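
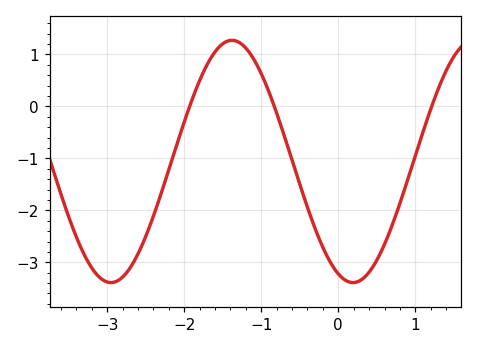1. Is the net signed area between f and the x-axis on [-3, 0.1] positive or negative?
negative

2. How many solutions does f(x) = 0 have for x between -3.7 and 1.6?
3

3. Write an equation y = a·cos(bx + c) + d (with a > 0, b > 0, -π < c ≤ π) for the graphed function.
y = 2.33cos(2x + 2.76) - 1.06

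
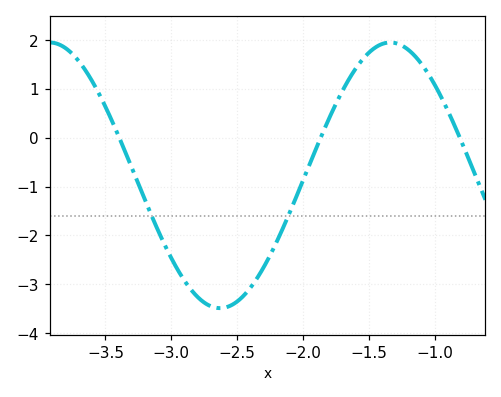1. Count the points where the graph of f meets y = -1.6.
2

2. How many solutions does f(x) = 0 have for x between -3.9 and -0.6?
3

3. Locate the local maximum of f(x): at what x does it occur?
-1.34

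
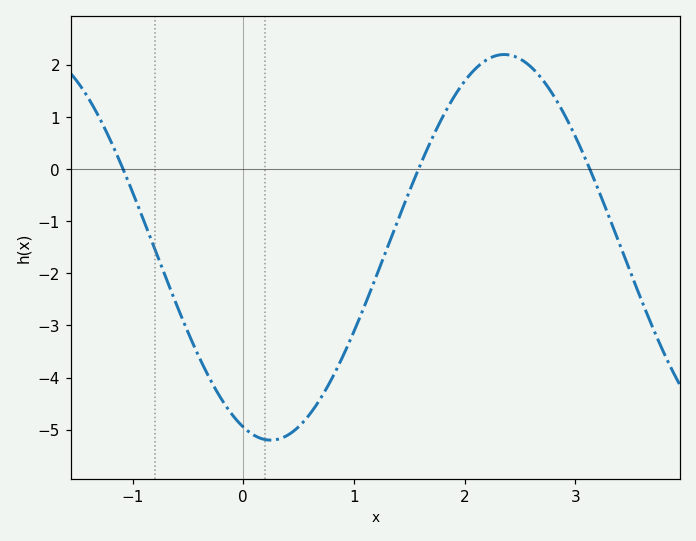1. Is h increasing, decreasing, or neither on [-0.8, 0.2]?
decreasing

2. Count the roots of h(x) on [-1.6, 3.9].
3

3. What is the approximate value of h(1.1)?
-2.6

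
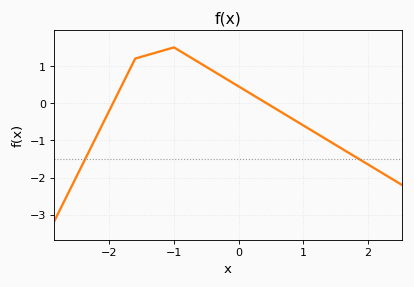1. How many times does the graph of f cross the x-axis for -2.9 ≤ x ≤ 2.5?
2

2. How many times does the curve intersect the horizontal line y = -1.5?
2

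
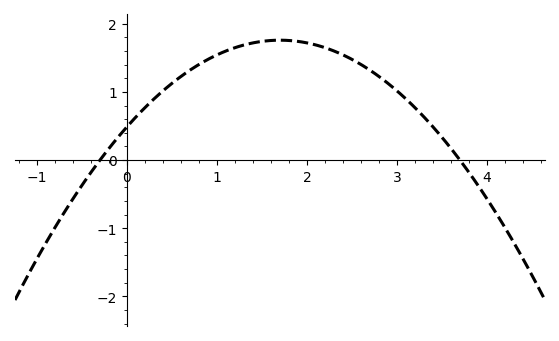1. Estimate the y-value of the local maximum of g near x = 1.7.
1.8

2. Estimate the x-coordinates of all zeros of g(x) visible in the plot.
-0.3, 3.7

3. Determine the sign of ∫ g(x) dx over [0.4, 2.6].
positive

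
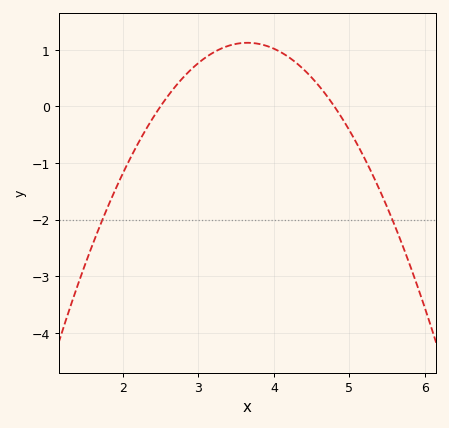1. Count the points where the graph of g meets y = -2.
2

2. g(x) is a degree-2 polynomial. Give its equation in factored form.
y = -0.85(x - 2.5)(x - 4.8)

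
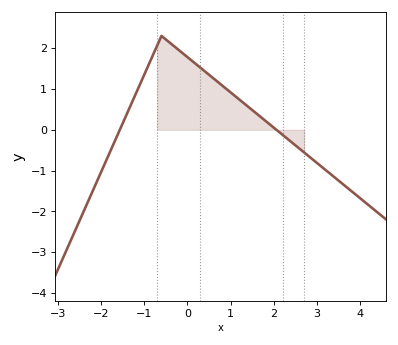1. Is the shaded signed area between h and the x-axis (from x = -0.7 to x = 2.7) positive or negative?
positive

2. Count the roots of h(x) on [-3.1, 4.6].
2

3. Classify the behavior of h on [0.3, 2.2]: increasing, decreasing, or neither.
decreasing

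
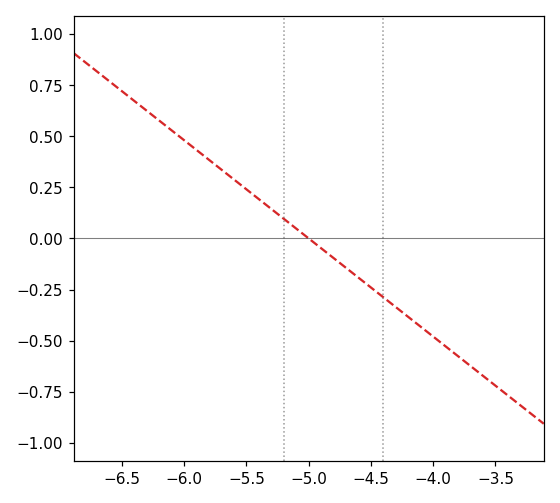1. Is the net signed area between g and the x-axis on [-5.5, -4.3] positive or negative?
negative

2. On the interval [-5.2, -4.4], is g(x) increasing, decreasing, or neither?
decreasing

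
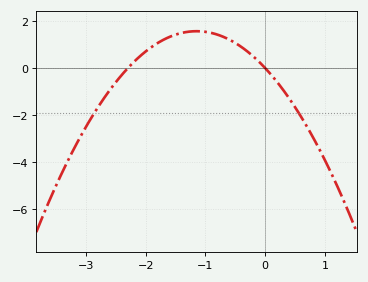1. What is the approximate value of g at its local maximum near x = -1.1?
1.57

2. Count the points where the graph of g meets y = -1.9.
2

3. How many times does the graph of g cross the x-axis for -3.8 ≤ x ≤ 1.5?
2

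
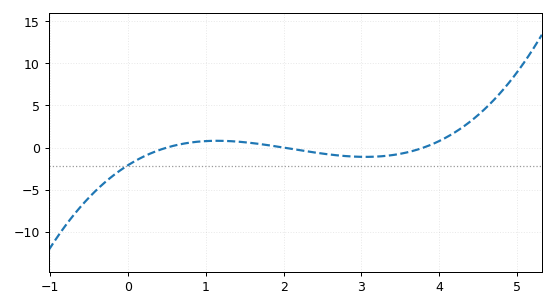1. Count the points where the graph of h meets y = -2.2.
1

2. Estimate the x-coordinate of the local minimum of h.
3.05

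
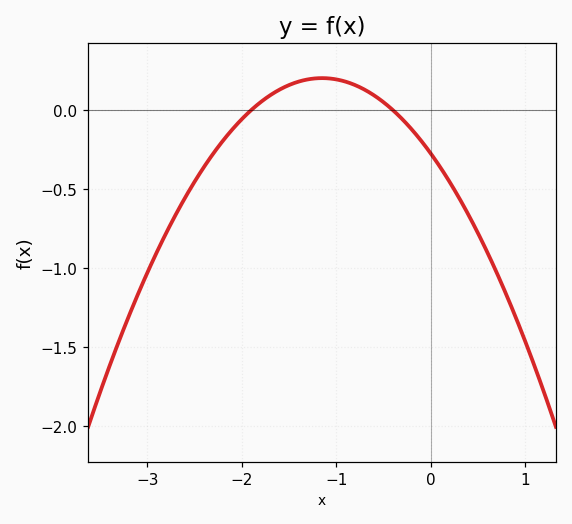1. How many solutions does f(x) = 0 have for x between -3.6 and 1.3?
2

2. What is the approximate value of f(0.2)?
-0.45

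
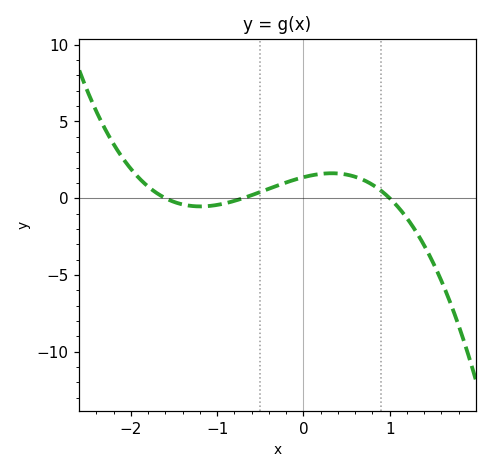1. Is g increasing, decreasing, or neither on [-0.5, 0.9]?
neither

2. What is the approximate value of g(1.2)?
-1.3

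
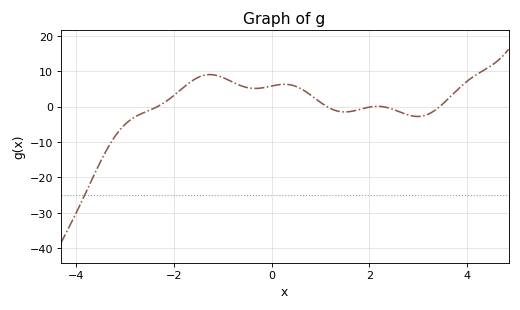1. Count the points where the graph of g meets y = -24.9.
1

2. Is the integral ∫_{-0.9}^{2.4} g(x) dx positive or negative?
positive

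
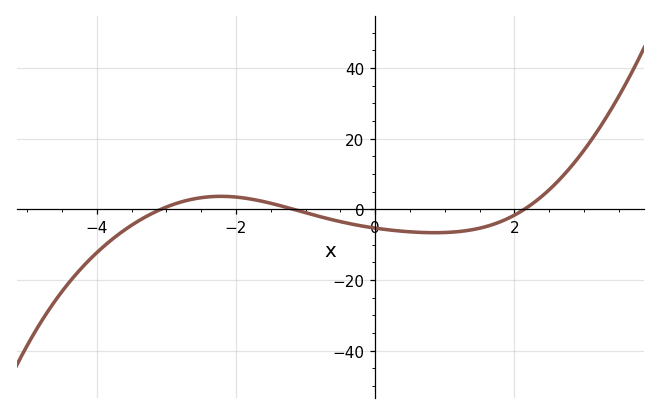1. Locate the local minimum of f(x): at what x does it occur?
0.8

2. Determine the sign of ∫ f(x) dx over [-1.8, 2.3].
negative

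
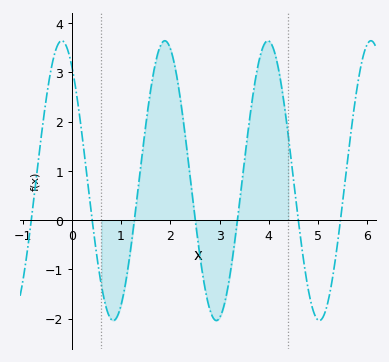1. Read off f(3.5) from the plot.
1.2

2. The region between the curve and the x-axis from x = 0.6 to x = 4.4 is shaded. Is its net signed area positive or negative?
positive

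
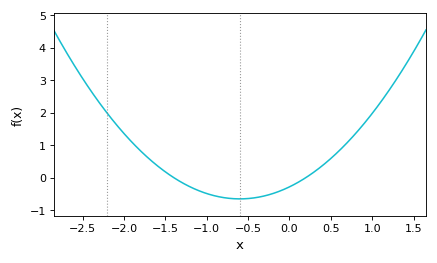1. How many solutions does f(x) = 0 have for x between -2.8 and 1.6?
2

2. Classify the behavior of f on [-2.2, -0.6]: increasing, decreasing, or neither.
decreasing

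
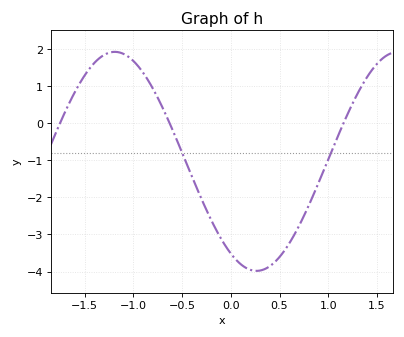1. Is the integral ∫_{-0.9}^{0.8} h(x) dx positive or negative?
negative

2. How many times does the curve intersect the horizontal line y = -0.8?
2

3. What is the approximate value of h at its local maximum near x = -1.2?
1.92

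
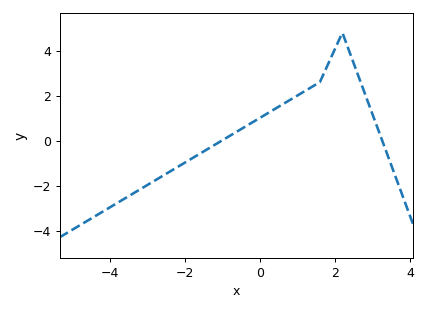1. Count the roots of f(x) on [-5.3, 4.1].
2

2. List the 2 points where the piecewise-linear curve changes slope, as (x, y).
(1.6, 2.6); (2.2, 4.8)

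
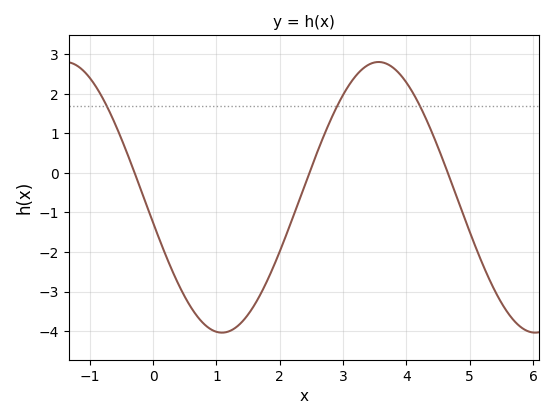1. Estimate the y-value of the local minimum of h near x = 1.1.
-4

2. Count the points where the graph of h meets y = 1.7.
3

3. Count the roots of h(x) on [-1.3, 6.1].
3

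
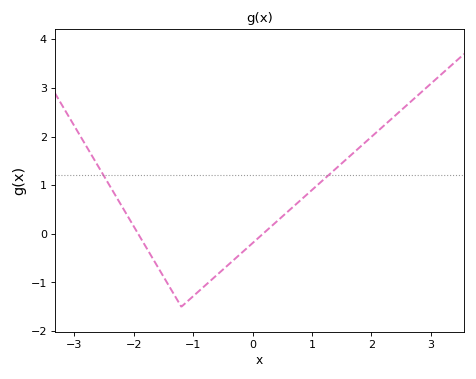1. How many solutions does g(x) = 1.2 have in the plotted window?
2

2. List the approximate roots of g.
-1.9, 0.2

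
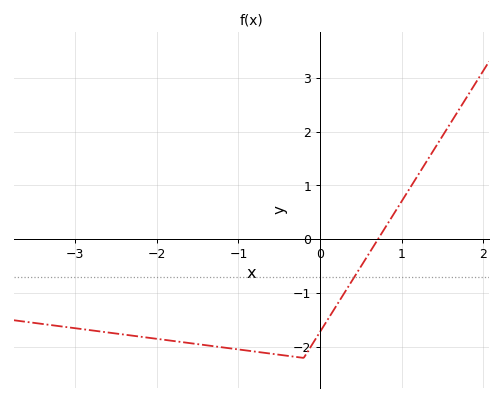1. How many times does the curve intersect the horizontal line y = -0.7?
1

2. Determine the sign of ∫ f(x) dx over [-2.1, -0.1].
negative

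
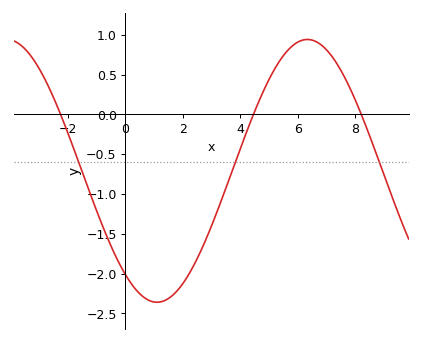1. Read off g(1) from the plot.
-2.35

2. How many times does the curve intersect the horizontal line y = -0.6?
3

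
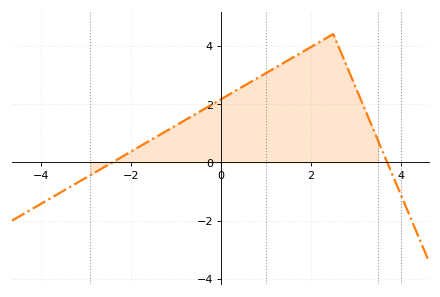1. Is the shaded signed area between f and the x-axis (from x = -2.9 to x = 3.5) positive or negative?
positive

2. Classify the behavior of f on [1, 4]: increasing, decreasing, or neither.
neither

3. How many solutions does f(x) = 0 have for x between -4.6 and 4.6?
2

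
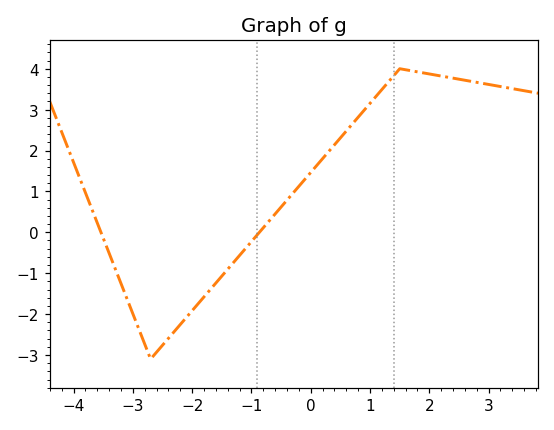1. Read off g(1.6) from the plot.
4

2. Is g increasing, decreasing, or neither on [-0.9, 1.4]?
increasing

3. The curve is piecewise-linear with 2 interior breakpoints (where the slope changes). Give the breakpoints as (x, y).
(-2.7, -3.1); (1.5, 4)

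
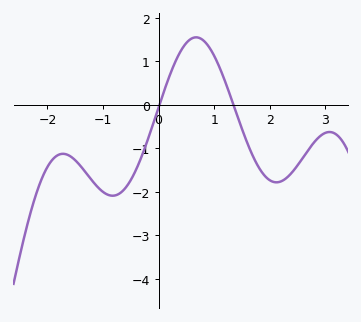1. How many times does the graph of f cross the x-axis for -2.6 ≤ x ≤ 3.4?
2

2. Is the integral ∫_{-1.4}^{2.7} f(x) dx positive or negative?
negative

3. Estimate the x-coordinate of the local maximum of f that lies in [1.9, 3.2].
3.1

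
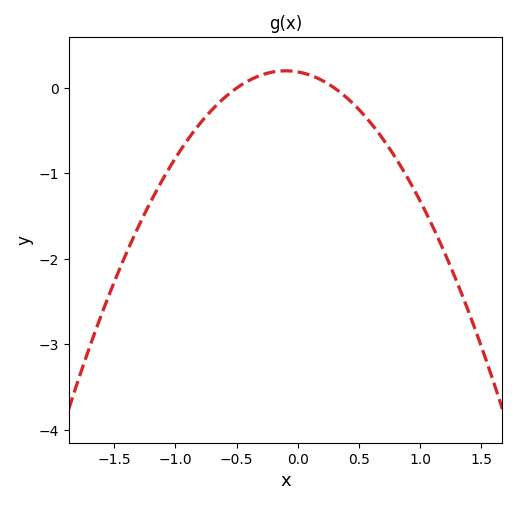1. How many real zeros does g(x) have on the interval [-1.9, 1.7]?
2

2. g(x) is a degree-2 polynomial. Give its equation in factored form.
y = -1.26(x + 0.5)(x - 0.3)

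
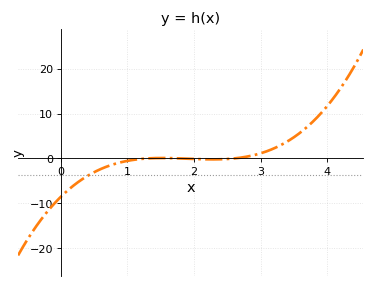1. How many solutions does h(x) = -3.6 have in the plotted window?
1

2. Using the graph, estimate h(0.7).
-2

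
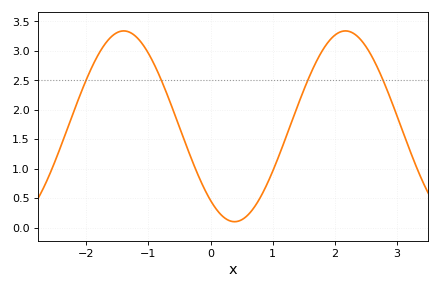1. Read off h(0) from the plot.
0.462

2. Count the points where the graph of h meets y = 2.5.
4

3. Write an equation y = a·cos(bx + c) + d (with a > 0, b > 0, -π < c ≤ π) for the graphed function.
y = 1.62cos(1.76x + 2.46) + 1.72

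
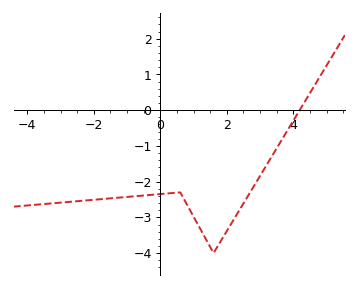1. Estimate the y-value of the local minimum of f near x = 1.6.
-4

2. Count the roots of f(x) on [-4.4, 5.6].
1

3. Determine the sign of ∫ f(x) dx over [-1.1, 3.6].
negative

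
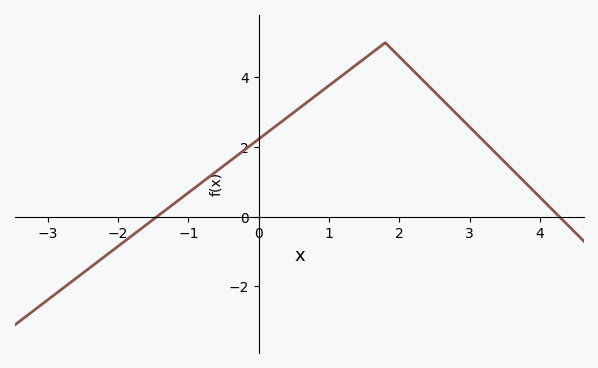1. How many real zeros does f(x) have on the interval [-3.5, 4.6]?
2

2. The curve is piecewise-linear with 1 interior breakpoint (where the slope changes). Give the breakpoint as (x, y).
(1.8, 5)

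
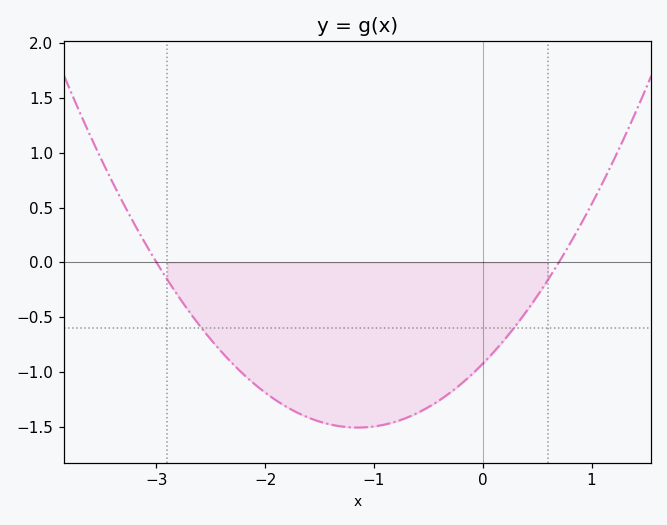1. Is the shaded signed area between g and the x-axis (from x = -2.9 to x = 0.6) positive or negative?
negative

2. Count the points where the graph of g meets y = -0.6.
2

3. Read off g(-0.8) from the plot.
-1.45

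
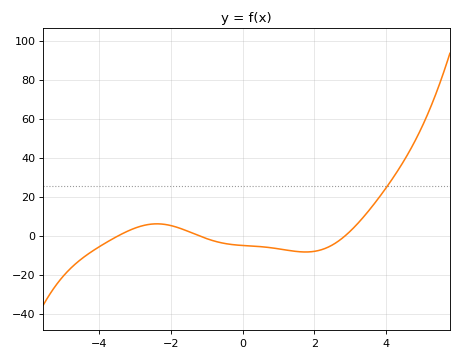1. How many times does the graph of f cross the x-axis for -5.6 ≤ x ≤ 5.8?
3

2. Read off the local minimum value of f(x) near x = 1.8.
-8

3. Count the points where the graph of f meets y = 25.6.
1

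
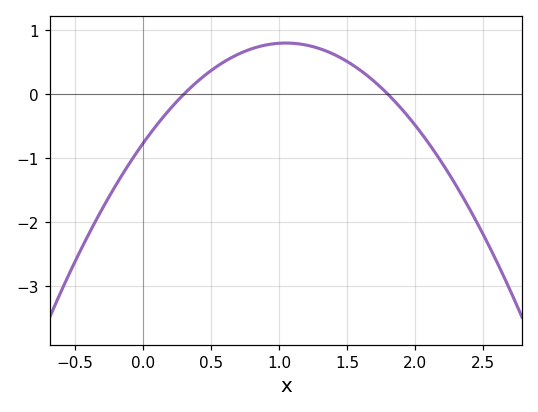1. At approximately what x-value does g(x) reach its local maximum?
1.05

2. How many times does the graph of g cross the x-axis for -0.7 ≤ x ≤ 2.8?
2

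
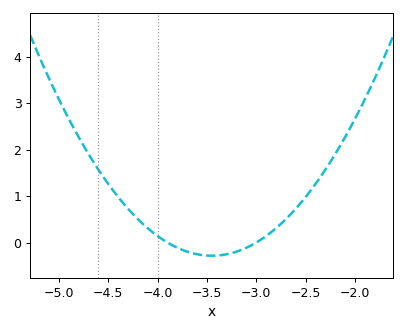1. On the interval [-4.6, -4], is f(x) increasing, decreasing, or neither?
decreasing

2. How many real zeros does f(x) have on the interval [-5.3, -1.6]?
2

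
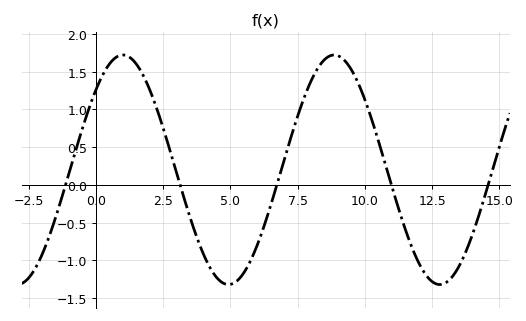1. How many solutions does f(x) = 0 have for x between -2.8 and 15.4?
5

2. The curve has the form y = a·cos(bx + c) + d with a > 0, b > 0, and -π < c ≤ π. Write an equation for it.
y = 1.52cos(0.8x - 0.8) + 0.2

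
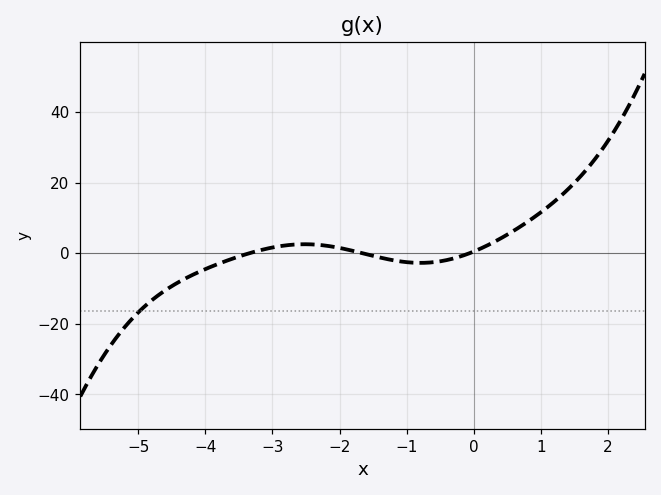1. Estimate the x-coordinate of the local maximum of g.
-2.6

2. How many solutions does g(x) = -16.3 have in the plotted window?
1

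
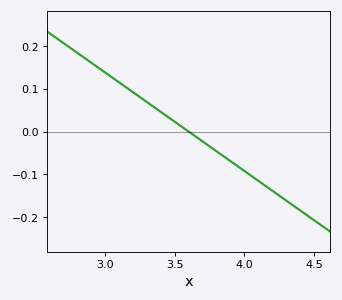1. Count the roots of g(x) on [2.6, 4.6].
1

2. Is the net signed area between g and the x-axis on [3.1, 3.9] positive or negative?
positive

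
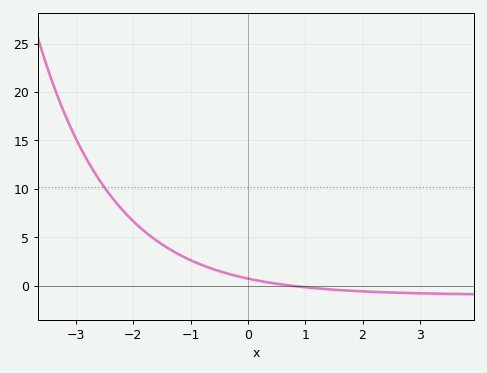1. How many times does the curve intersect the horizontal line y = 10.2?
1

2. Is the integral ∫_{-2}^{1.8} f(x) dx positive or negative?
positive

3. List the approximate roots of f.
0.734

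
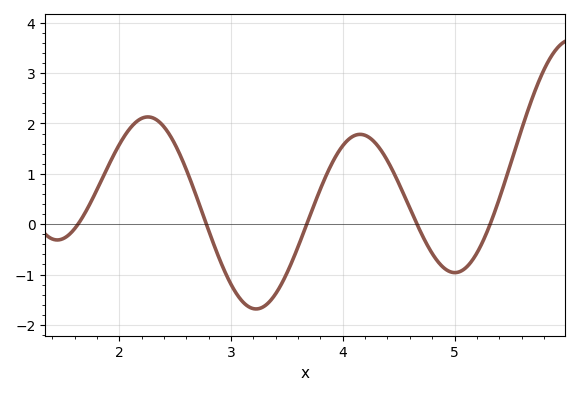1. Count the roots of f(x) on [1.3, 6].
5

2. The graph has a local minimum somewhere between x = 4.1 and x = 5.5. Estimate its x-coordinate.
5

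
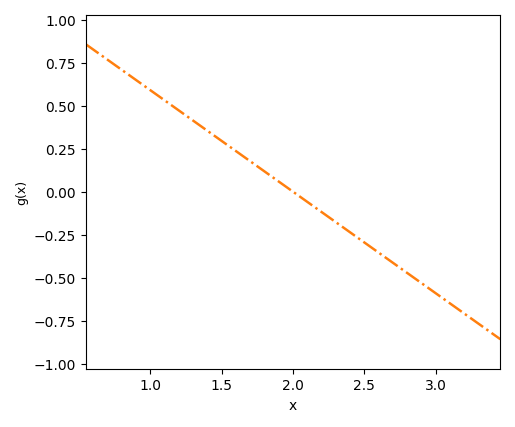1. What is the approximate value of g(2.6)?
-0.36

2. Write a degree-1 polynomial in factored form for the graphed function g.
y = -0.59(x - 2)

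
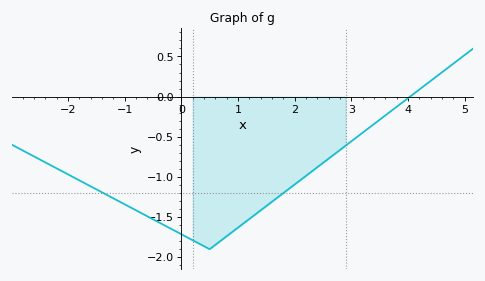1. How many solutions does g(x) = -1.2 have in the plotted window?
2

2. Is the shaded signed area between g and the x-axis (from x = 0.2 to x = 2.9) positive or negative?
negative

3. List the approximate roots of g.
4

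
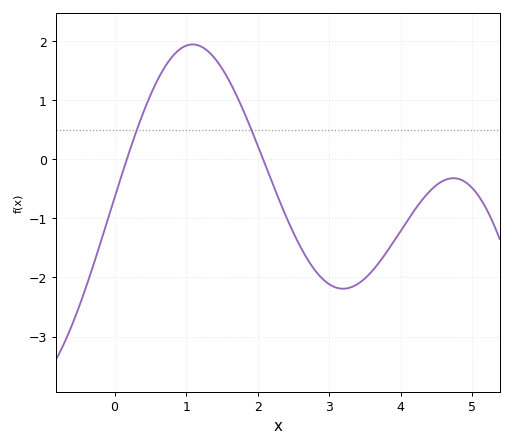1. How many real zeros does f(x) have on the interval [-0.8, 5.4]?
2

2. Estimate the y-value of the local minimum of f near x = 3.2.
-2.19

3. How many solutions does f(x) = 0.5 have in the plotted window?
2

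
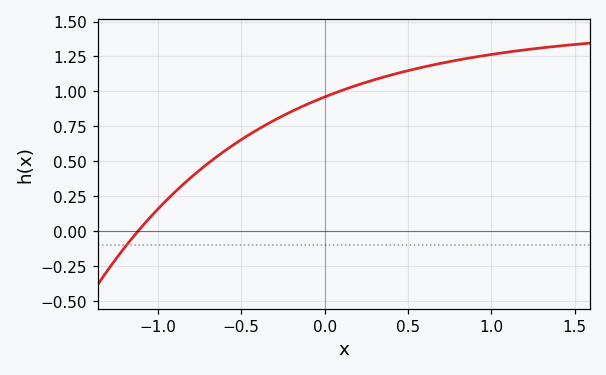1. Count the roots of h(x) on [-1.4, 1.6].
1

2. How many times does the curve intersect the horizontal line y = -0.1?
1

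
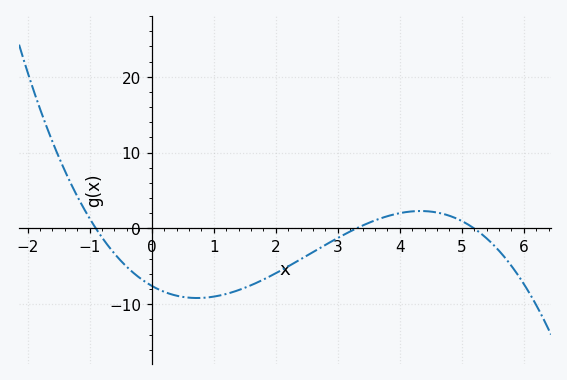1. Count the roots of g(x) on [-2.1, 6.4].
3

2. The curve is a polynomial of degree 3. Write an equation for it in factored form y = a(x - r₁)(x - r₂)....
y = -0.49(x + 0.9)(x - 3.3)(x - 5.2)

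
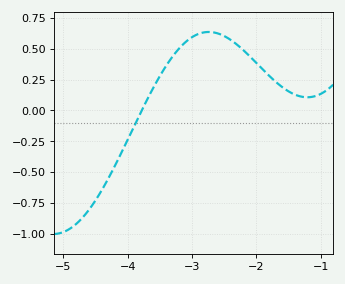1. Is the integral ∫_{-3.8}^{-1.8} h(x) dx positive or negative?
positive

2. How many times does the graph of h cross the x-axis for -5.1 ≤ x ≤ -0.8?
1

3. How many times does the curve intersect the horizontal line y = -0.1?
1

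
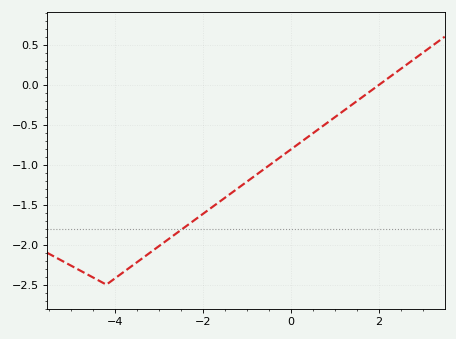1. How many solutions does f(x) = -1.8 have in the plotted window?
1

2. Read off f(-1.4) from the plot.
-1.35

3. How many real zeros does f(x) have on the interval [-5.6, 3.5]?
1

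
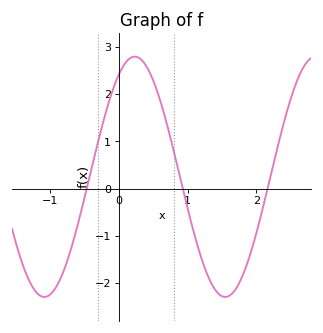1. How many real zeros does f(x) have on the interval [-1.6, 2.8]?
3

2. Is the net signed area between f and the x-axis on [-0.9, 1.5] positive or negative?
positive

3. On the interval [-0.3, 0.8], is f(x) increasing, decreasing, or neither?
neither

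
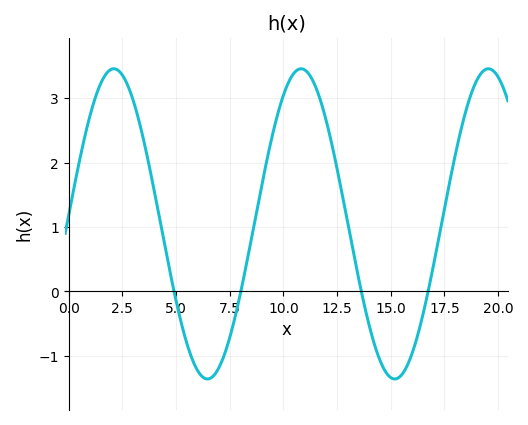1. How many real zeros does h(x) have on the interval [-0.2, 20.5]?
4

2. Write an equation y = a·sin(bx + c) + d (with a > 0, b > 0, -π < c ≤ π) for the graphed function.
y = 2.41sin(0.72x + 0.06) + 1.05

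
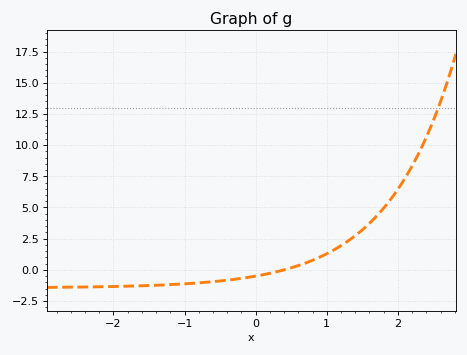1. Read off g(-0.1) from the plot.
-0.596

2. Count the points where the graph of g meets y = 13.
1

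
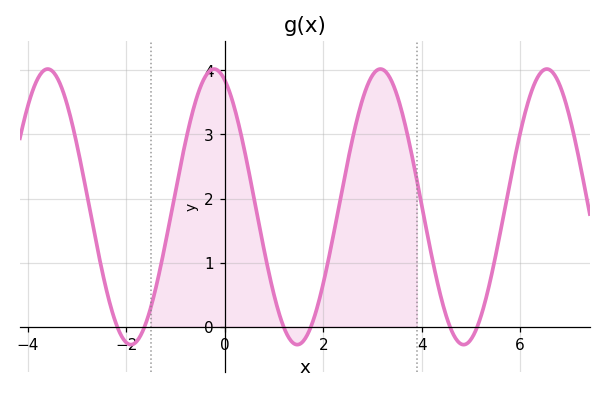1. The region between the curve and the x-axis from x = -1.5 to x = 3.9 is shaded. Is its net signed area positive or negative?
positive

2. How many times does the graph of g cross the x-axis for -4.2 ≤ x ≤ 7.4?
6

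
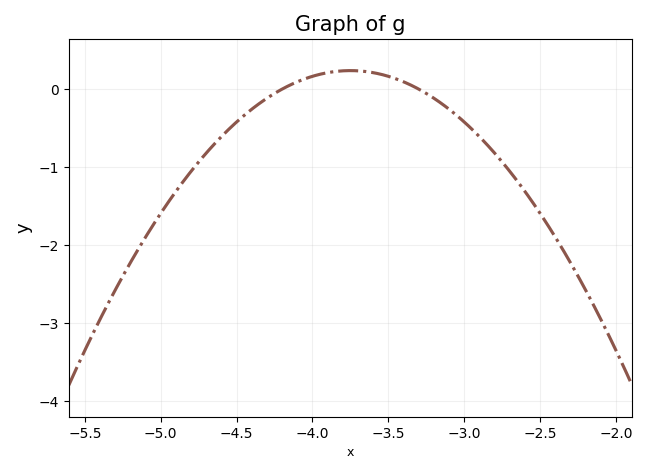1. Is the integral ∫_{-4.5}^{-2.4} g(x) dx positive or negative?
negative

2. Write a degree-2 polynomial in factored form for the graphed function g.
y = -1.17(x + 4.2)(x + 3.3)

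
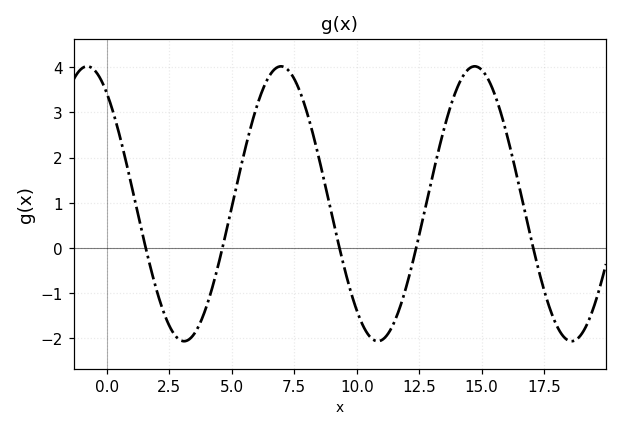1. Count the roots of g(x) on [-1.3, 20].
5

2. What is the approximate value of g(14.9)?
4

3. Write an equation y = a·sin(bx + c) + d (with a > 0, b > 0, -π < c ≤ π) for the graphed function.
y = 3.04sin(0.81x + 2.2) + 0.98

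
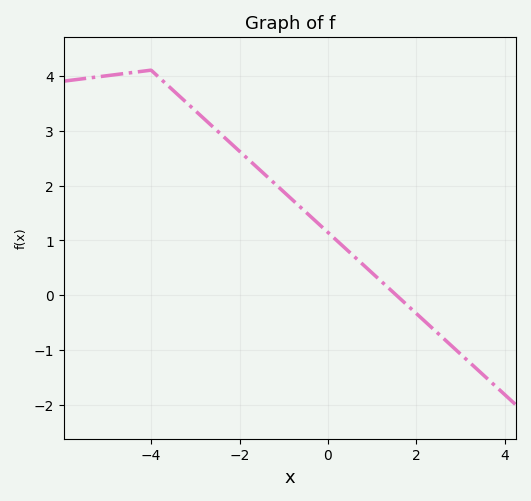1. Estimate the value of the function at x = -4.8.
4.02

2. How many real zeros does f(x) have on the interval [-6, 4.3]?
1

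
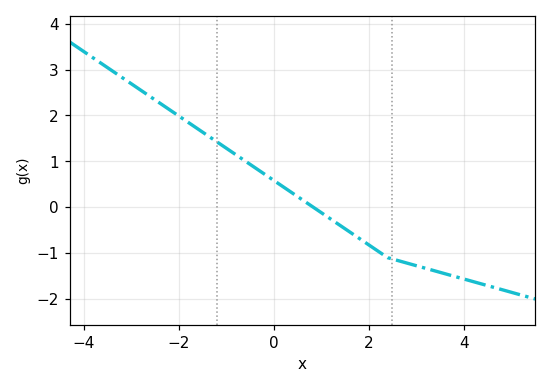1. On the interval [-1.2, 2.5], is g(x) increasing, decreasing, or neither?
decreasing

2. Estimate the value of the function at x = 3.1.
-1.3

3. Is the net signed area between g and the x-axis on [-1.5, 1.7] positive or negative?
positive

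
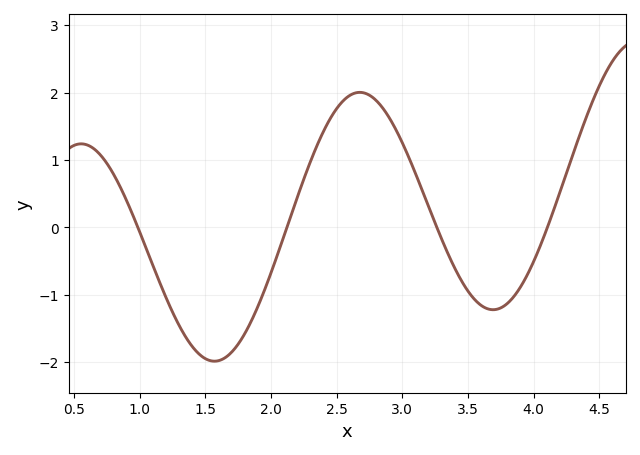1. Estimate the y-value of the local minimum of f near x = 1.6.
-2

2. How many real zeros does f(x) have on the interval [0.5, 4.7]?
4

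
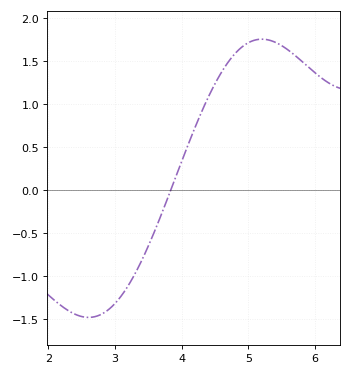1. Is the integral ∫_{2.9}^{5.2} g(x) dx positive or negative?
positive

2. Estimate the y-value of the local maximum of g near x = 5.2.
1.75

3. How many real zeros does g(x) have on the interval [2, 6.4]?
1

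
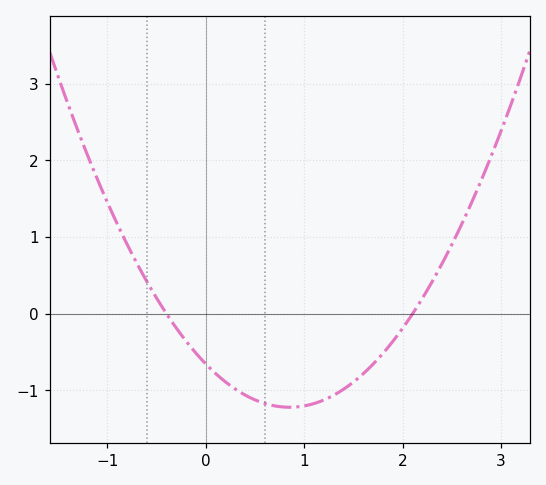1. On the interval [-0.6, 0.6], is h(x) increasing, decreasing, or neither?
decreasing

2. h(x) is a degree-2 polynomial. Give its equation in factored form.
y = 0.78(x + 0.4)(x - 2.1)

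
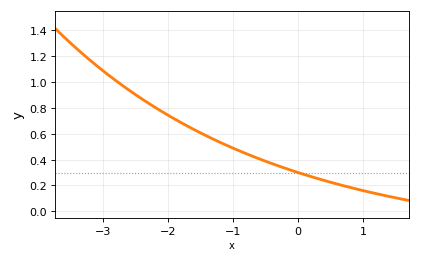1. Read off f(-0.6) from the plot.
0.406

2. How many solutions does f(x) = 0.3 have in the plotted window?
1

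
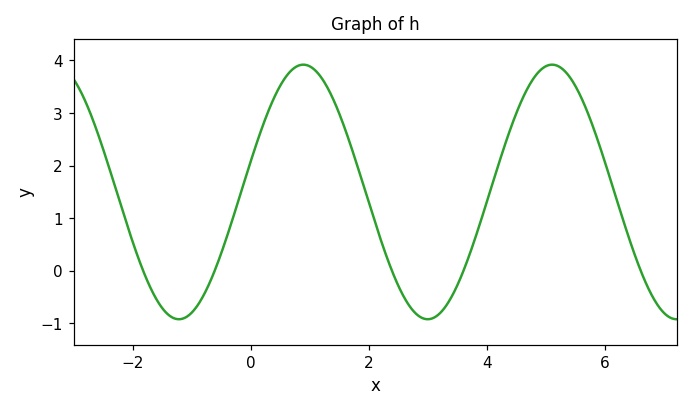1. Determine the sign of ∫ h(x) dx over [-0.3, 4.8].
positive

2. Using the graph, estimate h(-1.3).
-0.904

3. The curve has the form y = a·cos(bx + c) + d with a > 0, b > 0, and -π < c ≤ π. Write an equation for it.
y = 2.42cos(1.49x - 1.32) + 1.5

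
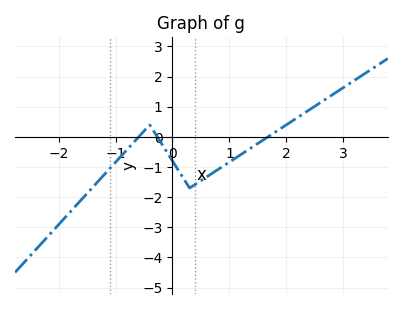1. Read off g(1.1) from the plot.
-0.7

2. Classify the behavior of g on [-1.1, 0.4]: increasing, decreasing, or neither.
neither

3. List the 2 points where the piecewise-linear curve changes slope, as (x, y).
(-0.4, 0.4); (0.3, -1.7)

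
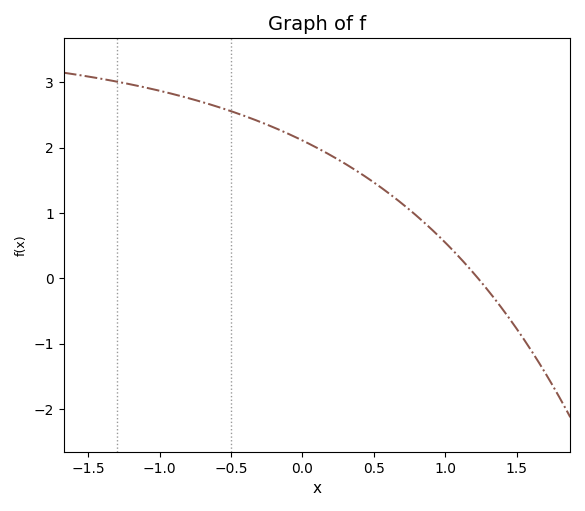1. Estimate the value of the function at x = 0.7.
1.1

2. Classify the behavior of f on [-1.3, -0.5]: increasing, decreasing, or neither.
decreasing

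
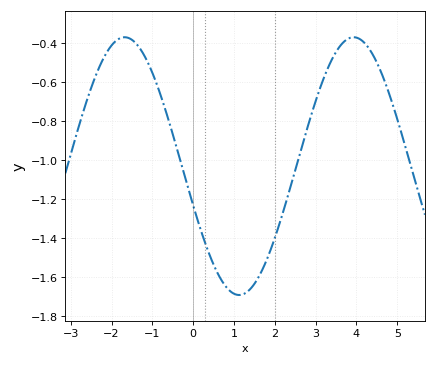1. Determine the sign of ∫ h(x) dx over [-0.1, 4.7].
negative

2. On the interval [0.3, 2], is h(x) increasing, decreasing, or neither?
neither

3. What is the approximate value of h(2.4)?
-1.12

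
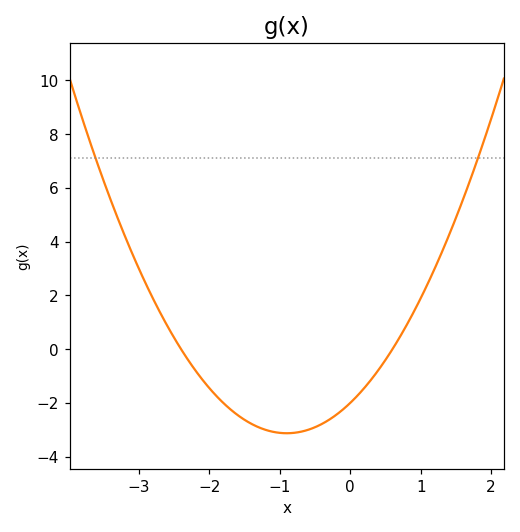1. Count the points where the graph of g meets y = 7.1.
2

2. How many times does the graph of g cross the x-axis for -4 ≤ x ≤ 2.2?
2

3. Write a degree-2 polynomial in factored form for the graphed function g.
y = 1.39(x + 2.4)(x - 0.6)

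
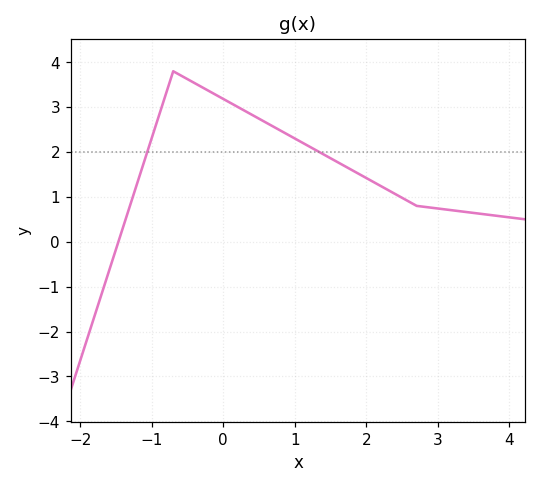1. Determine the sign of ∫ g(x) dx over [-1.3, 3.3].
positive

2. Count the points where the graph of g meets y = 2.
2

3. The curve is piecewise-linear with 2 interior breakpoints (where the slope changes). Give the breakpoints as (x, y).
(-0.7, 3.8); (2.7, 0.8)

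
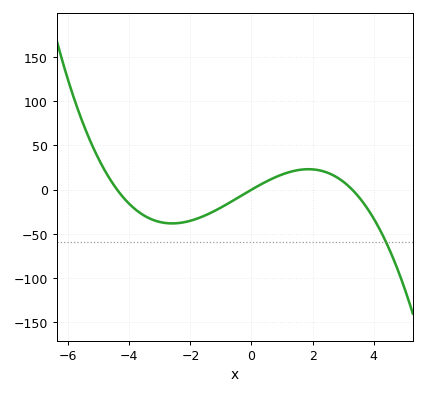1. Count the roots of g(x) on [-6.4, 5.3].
3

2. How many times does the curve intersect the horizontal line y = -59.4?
1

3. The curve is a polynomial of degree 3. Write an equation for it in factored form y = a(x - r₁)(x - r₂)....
y = -1.38(x + 4.4)(x - 0)(x - 3.3)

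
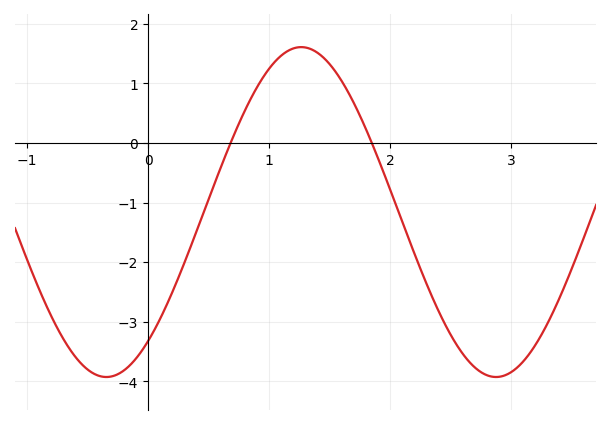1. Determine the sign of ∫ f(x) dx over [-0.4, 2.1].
negative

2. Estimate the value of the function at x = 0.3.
-2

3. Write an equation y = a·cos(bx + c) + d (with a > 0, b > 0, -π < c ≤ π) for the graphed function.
y = 2.77cos(1.9x - 2.5) - 1.16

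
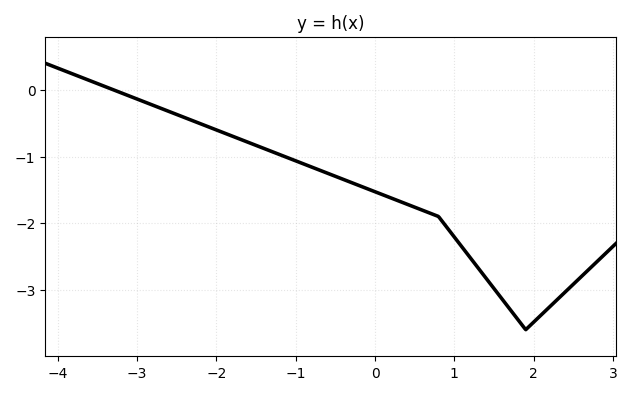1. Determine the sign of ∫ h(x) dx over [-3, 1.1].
negative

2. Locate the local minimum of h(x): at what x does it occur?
1.9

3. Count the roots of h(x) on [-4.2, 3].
1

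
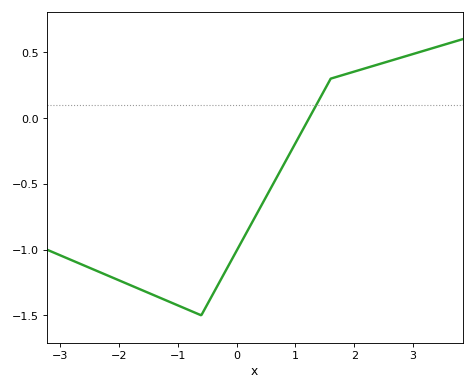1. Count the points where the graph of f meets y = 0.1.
1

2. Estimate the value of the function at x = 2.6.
0.45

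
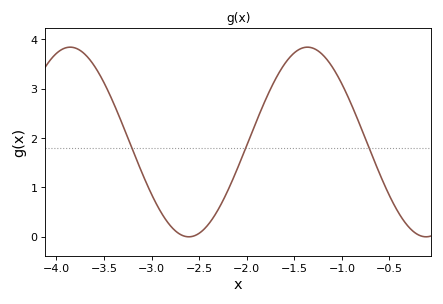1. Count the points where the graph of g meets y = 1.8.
3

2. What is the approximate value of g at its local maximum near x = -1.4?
3.8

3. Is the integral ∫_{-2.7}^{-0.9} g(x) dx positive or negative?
positive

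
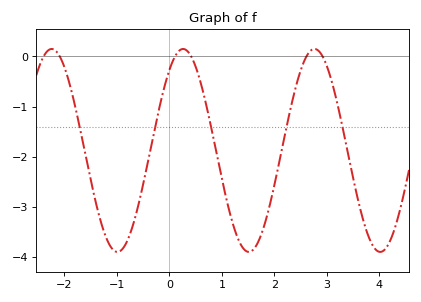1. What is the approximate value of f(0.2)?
0.127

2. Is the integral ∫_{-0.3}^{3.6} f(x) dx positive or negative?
negative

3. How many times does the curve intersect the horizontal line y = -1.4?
5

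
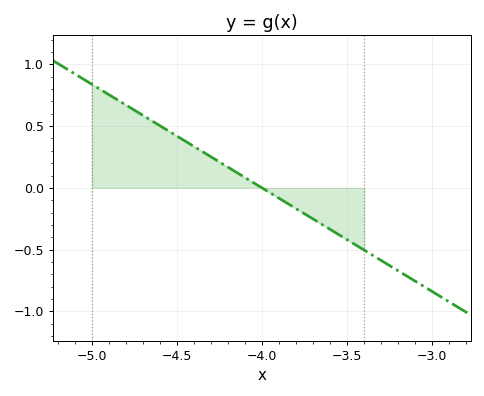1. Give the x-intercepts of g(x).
-4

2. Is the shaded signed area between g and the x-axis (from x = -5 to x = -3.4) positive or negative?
positive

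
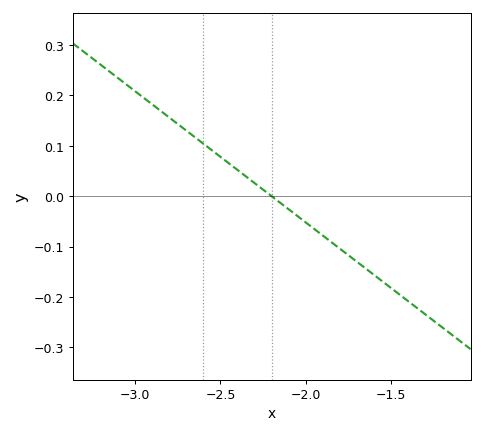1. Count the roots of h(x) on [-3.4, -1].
1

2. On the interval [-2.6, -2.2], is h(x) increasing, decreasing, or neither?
decreasing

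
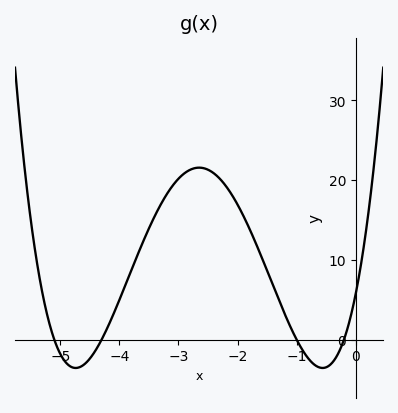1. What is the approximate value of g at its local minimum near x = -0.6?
-3.55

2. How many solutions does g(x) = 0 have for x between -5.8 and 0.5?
4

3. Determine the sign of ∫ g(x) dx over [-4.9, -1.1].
positive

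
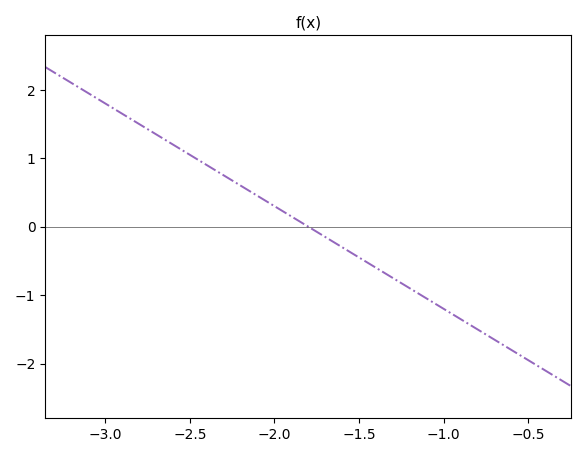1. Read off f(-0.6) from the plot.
-1.8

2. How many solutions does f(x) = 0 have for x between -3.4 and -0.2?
1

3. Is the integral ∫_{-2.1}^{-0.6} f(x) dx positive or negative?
negative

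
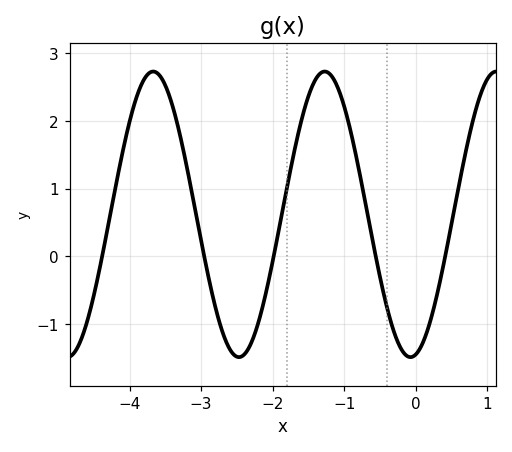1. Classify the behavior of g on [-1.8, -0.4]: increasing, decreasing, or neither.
neither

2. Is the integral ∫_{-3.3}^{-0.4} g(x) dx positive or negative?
positive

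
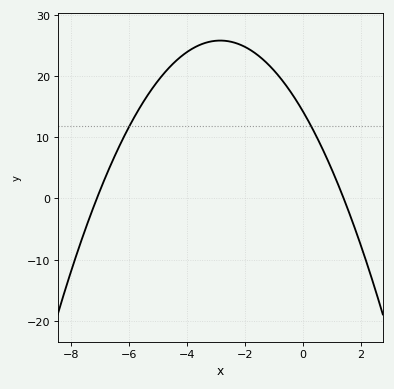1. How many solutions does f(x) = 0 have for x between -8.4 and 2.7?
2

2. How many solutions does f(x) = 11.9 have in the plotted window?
2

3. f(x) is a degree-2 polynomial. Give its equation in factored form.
y = -1.43(x + 7.1)(x - 1.4)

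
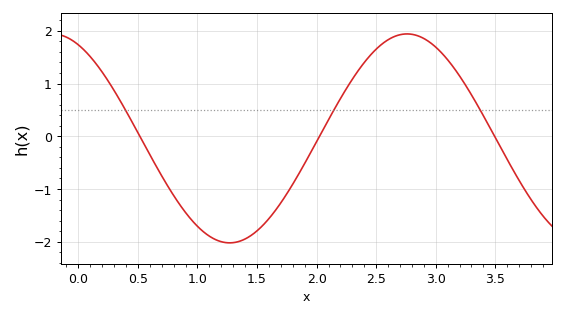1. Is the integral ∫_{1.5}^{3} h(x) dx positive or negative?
positive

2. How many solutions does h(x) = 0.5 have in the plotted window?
3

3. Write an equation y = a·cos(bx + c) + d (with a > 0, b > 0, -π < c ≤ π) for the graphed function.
y = 1.98cos(2.11x + 0.462) - 0.04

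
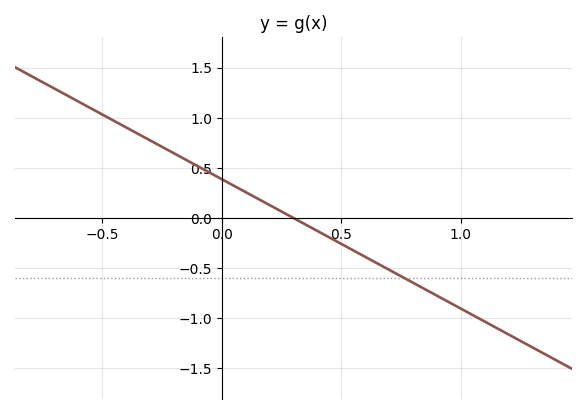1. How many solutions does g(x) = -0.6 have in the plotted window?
1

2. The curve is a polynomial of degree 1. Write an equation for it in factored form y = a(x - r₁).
y = -1.29(x - 0.3)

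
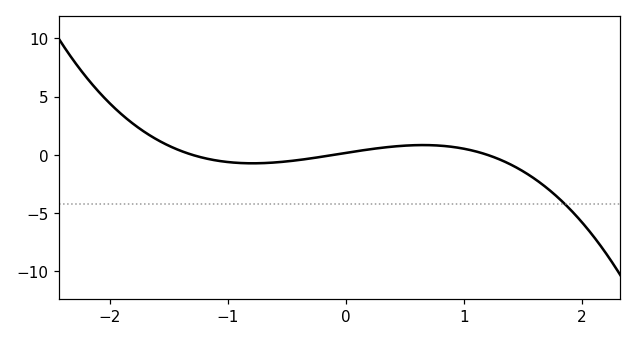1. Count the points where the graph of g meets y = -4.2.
1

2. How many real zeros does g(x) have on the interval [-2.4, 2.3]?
3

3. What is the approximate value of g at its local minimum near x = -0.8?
-0.5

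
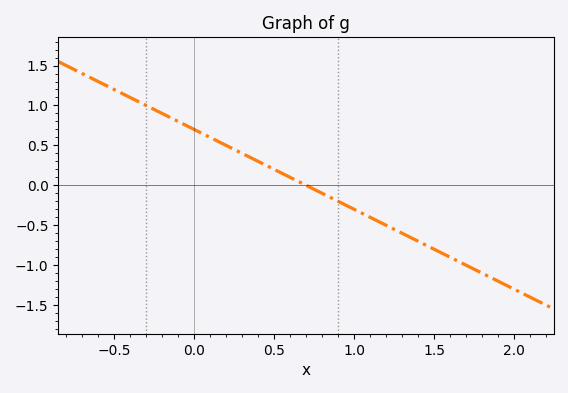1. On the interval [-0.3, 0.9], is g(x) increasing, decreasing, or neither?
decreasing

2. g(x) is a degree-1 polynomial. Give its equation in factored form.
y = -1(x - 0.7)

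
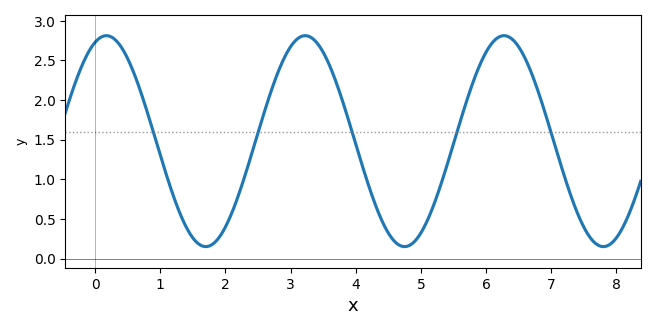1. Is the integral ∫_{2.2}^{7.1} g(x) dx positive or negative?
positive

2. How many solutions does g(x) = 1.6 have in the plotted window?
5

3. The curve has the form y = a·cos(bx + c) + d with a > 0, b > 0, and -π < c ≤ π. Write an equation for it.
y = 1.33cos(2.06x - 0.36) + 1.48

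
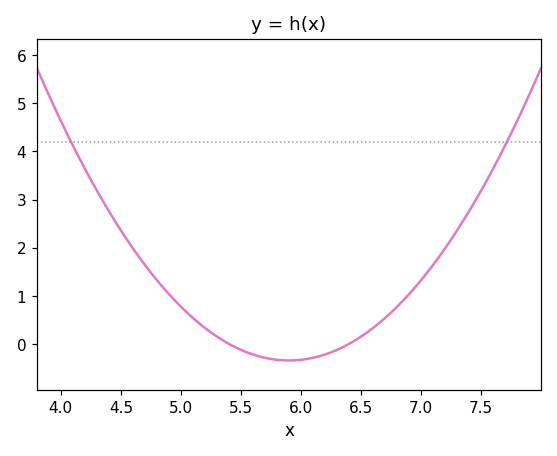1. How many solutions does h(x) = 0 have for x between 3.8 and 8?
2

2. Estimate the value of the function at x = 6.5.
0.2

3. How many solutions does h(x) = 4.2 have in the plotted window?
2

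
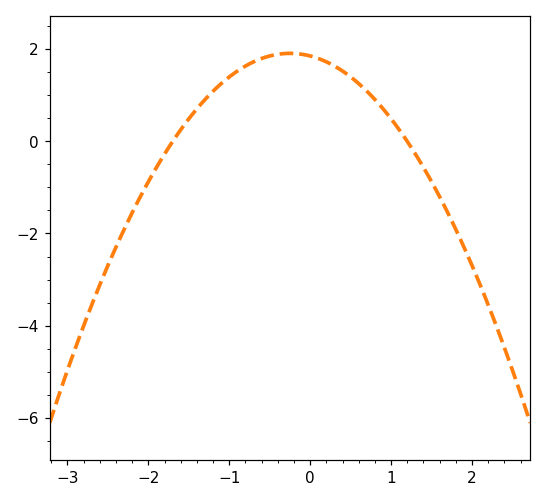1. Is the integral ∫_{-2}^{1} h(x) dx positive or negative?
positive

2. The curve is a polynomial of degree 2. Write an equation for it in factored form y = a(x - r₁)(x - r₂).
y = -0.91(x + 1.7)(x - 1.2)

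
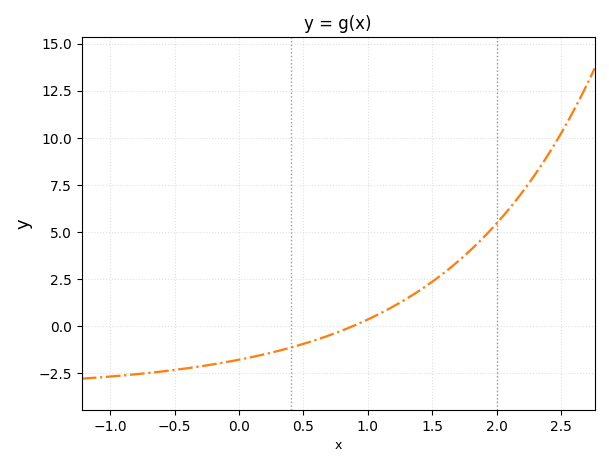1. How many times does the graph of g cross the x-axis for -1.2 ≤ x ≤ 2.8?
1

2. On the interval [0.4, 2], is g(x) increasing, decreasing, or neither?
increasing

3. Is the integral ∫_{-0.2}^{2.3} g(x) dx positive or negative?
positive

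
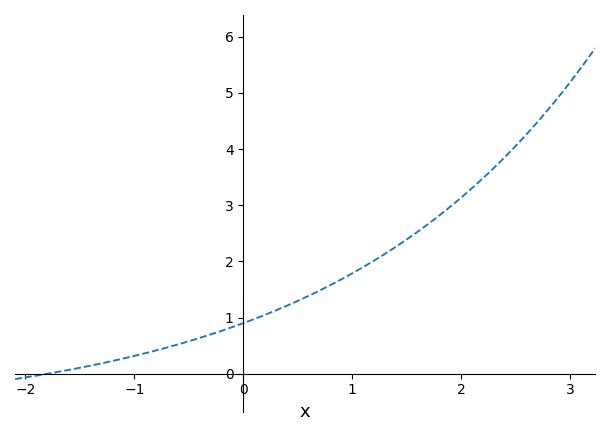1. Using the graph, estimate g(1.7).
2.67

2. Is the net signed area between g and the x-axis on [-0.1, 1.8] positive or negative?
positive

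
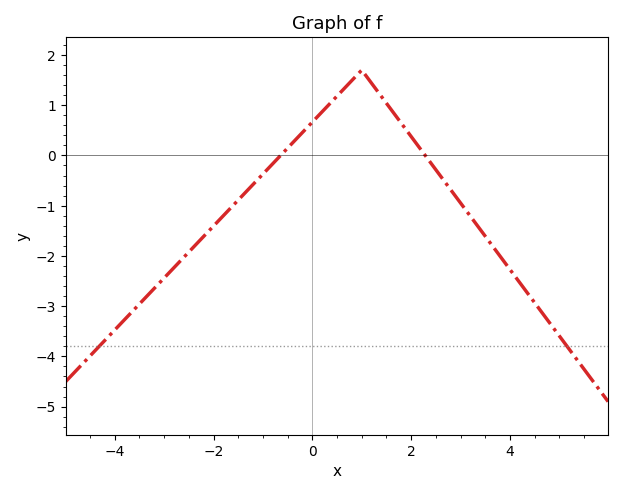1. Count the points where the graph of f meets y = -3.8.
2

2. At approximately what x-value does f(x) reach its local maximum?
1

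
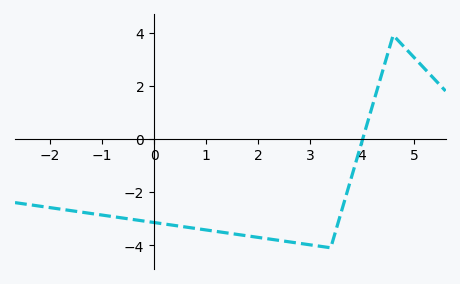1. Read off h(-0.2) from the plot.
-3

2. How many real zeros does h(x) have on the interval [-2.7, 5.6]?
1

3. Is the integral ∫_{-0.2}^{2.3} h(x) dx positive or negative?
negative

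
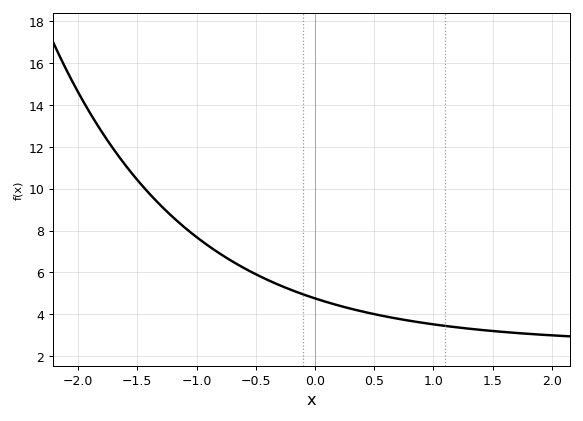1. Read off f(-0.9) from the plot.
7.2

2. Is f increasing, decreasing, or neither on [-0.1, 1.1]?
decreasing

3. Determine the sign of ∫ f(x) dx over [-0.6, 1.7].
positive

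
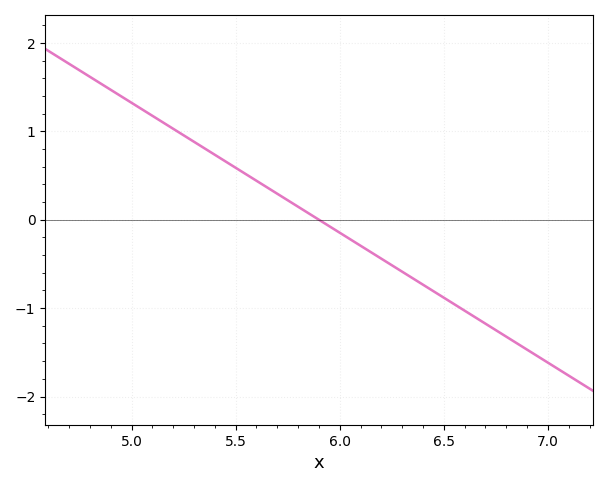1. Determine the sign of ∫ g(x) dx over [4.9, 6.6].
positive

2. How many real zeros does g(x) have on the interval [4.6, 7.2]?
1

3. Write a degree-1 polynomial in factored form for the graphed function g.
y = -1.47(x - 5.9)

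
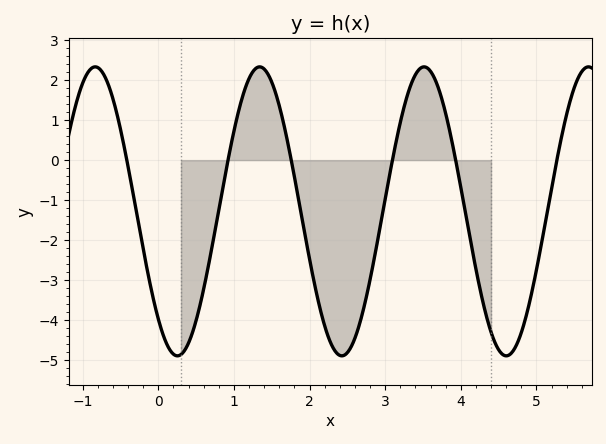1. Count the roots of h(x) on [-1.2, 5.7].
6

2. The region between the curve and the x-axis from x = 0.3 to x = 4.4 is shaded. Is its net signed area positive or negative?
negative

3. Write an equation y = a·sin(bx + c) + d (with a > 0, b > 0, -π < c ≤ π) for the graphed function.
y = 3.61sin(2.9x - 2.3) - 1.28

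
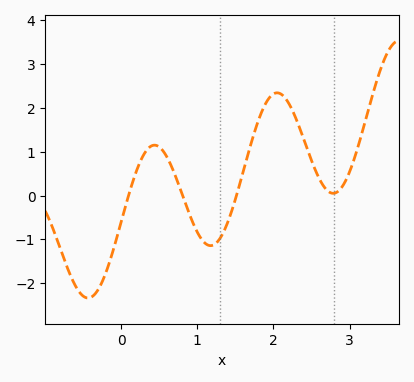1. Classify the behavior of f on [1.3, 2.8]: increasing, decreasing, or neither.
neither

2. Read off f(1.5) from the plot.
-0.1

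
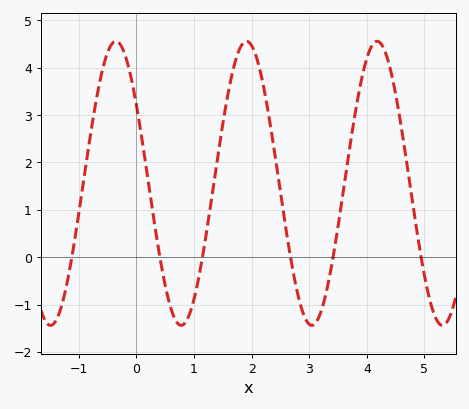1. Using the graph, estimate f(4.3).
4.39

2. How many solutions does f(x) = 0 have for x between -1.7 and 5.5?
6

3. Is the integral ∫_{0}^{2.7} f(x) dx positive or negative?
positive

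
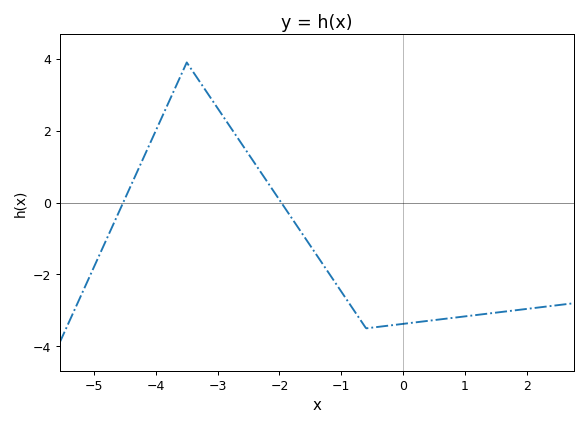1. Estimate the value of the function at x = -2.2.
0.6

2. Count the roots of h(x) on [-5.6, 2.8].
2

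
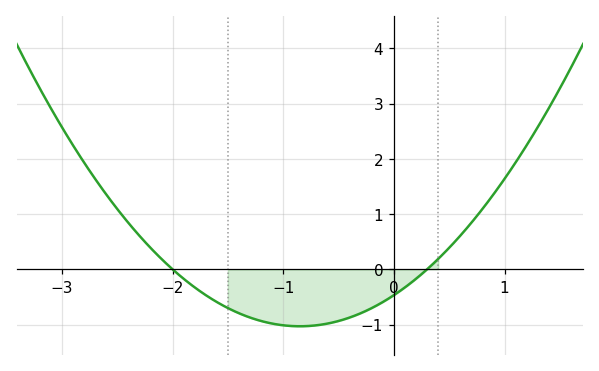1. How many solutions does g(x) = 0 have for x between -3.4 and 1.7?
2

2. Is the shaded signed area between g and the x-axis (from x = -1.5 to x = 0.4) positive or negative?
negative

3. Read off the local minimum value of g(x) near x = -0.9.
-1.03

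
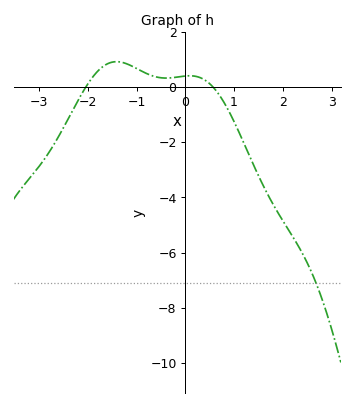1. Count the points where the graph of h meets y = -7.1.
1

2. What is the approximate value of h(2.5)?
-6.37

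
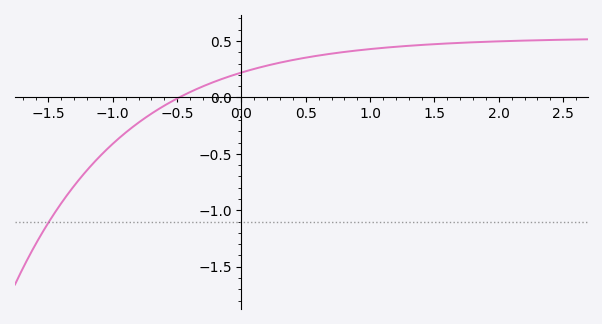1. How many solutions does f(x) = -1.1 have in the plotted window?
1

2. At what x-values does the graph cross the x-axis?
-0.483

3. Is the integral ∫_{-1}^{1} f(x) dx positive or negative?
positive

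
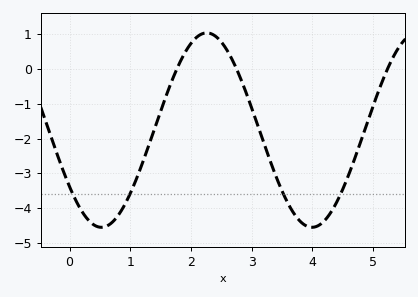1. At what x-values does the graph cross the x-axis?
1.8, 2.8, 5.2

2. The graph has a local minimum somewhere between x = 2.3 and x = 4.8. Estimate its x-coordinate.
4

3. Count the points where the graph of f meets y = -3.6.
4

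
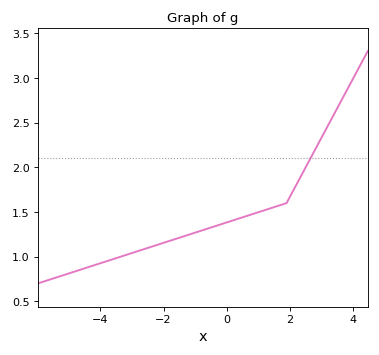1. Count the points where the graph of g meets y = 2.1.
1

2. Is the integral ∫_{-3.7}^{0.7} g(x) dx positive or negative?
positive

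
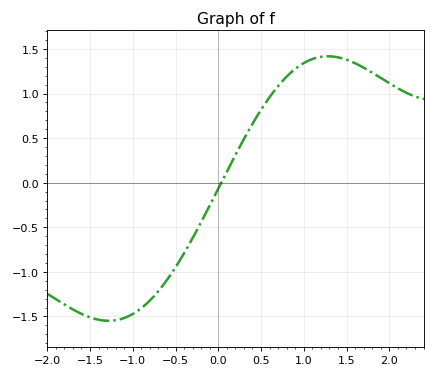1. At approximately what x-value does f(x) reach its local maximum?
1.28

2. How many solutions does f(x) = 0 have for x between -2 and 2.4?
1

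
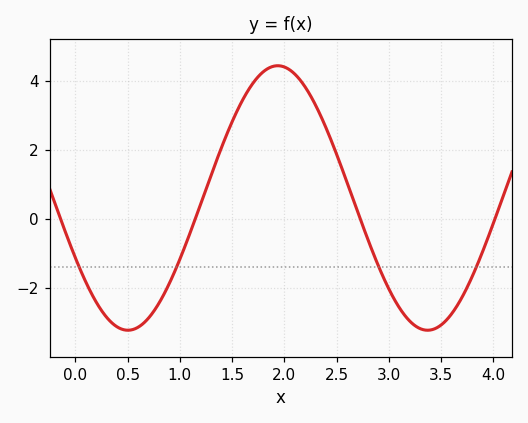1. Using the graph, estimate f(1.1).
-0.397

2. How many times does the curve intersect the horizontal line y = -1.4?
4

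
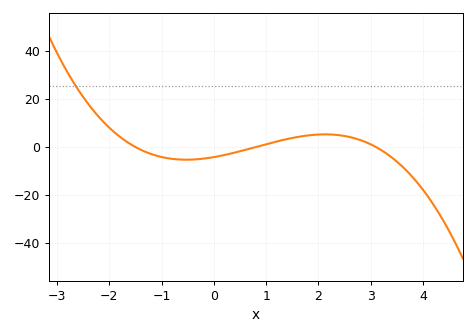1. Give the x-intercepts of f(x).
-1.4, 0.8, 3.2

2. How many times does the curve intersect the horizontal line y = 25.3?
1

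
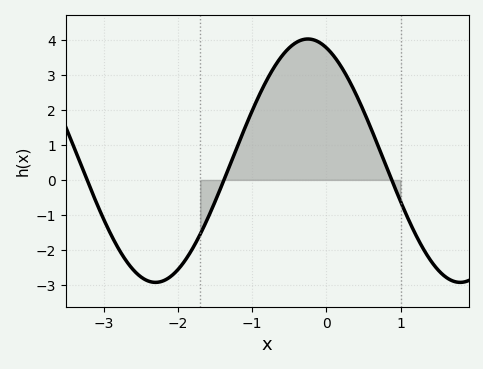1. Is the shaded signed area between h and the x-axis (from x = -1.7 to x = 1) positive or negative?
positive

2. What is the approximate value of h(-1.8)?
-1.95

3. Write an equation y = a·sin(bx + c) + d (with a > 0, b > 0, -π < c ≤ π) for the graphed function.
y = 3.48sin(1.53x + 1.95) + 0.55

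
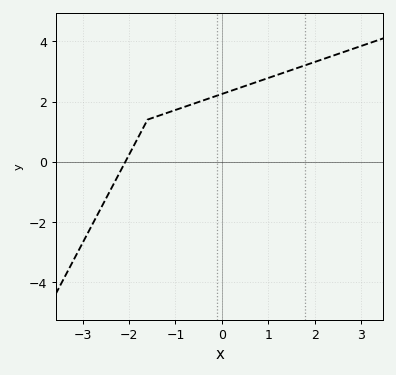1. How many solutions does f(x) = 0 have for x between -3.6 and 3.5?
1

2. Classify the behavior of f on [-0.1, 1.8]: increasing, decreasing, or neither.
increasing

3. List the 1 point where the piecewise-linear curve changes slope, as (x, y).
(-1.6, 1.4)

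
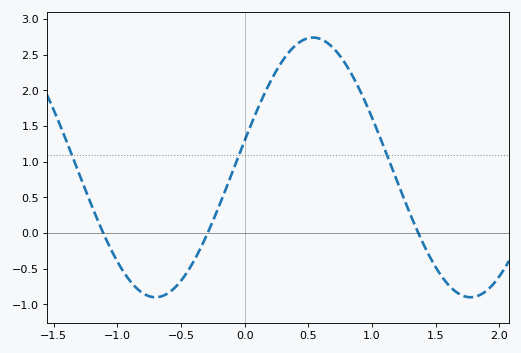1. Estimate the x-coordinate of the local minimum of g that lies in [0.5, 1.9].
1.77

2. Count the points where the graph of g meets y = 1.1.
3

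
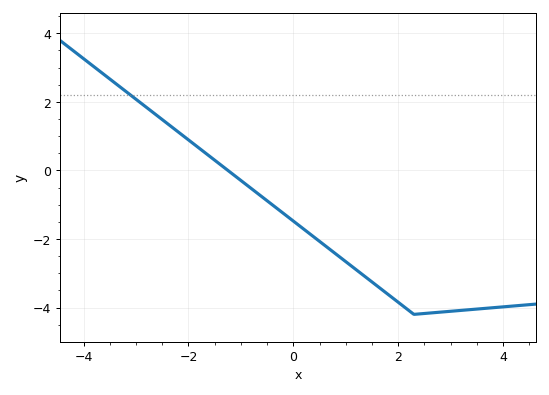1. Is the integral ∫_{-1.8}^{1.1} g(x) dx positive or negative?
negative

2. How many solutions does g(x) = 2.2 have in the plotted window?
1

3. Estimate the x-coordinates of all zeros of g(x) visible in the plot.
-1.2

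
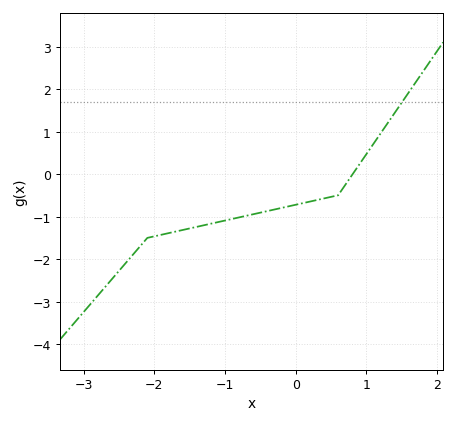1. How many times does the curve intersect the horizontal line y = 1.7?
1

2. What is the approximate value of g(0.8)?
-0.016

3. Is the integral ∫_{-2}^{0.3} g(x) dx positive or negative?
negative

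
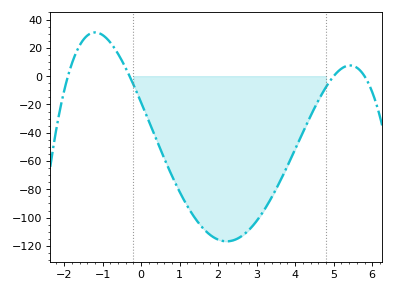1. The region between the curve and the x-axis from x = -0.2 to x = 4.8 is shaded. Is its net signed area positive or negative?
negative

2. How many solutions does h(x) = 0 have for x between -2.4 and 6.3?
4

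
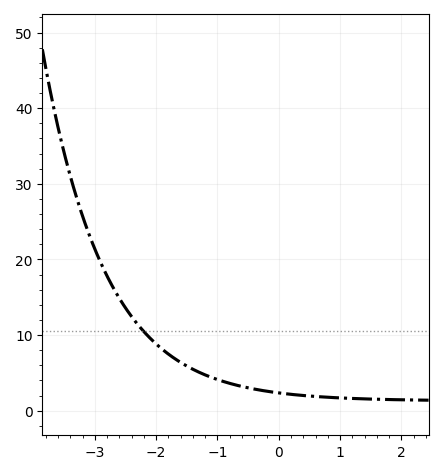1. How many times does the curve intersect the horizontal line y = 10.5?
1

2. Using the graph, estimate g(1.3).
1.6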